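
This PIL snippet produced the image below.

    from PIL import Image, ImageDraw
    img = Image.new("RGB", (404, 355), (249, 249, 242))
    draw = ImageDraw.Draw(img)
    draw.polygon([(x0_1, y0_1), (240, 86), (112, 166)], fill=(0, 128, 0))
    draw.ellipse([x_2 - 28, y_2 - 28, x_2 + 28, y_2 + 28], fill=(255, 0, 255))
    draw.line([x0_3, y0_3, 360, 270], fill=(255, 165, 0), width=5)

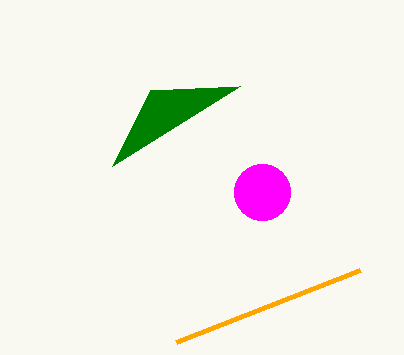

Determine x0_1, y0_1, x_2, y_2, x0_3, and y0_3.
x0_1 = 150; y0_1 = 90; x_2 = 262; y_2 = 192; x0_3 = 176; y0_3 = 342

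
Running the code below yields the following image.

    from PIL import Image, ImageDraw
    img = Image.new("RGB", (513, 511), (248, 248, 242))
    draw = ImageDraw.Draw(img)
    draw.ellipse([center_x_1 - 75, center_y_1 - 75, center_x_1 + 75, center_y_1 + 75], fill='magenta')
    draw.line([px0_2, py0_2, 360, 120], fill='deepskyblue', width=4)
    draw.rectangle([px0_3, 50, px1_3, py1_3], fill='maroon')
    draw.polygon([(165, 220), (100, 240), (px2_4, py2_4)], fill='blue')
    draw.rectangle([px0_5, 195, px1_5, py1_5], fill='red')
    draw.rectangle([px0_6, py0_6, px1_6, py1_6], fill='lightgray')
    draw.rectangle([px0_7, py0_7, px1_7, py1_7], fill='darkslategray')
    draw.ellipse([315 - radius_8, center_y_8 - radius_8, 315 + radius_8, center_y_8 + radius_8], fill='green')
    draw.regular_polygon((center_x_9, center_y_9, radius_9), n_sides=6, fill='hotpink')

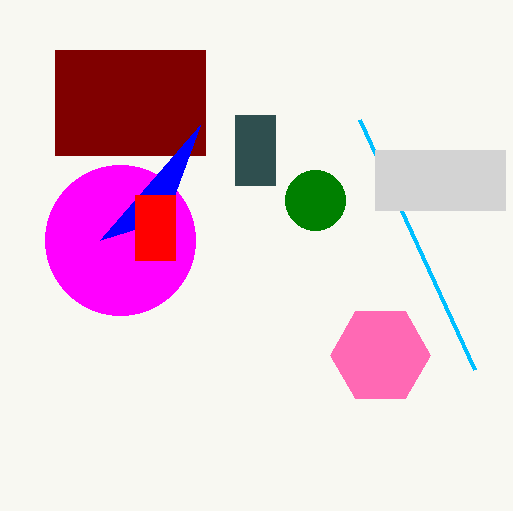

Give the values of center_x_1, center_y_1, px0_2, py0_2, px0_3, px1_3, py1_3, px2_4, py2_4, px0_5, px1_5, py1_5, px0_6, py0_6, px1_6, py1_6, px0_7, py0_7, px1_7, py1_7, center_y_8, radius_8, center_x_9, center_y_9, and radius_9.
center_x_1 = 120, center_y_1 = 240, px0_2 = 475, py0_2 = 370, px0_3 = 55, px1_3 = 205, py1_3 = 155, px2_4 = 200, py2_4 = 125, px0_5 = 135, px1_5 = 175, py1_5 = 260, px0_6 = 375, py0_6 = 150, px1_6 = 505, py1_6 = 210, px0_7 = 235, py0_7 = 115, px1_7 = 275, py1_7 = 185, center_y_8 = 200, radius_8 = 30, center_x_9 = 380, center_y_9 = 355, radius_9 = 50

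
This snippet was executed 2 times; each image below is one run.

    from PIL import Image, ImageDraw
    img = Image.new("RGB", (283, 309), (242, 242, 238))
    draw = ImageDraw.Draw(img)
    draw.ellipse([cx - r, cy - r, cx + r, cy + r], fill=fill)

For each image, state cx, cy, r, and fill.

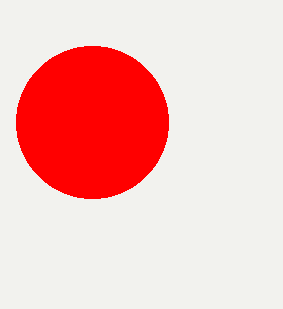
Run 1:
cx = 92, cy = 122, r = 76, fill = 'red'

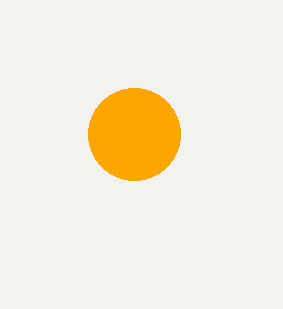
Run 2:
cx = 134, cy = 134, r = 46, fill = 'orange'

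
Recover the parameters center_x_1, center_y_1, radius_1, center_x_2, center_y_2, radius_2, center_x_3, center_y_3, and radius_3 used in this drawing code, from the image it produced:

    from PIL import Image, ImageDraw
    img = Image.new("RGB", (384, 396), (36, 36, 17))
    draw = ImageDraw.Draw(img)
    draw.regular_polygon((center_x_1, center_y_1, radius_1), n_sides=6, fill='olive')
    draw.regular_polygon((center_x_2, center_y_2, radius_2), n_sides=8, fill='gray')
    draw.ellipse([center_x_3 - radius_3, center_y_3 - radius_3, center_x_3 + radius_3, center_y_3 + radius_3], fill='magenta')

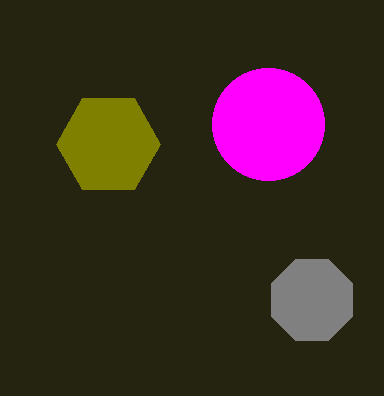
center_x_1 = 108; center_y_1 = 144; radius_1 = 52; center_x_2 = 312; center_y_2 = 300; radius_2 = 44; center_x_3 = 268; center_y_3 = 124; radius_3 = 56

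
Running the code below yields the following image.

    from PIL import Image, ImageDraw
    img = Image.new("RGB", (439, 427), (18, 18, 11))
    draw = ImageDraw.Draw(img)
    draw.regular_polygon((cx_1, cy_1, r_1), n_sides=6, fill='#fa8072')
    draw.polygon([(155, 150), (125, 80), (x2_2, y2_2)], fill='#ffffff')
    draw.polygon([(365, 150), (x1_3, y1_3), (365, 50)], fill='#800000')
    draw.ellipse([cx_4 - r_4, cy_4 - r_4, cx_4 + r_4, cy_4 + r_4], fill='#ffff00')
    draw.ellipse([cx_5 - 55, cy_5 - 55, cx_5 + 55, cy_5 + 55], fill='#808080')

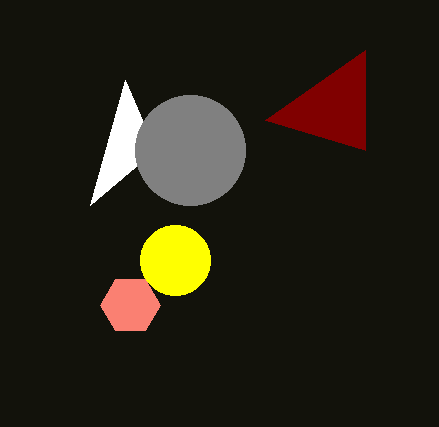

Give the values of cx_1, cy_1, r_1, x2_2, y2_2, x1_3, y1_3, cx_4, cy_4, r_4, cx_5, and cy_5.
cx_1 = 130, cy_1 = 305, r_1 = 30, x2_2 = 90, y2_2 = 205, x1_3 = 265, y1_3 = 120, cx_4 = 175, cy_4 = 260, r_4 = 35, cx_5 = 190, cy_5 = 150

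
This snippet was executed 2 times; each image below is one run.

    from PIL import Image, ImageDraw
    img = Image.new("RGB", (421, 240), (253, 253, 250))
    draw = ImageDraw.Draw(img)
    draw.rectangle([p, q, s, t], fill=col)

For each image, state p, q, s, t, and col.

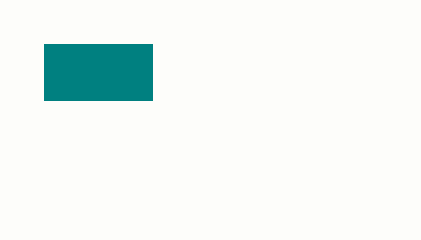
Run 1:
p = 44; q = 44; s = 152; t = 100; col = 'teal'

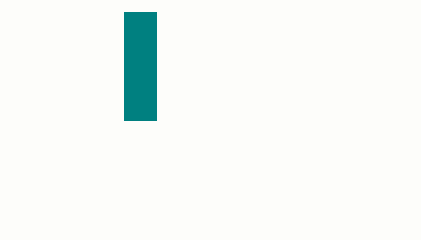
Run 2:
p = 124, q = 12, s = 156, t = 120, col = 'teal'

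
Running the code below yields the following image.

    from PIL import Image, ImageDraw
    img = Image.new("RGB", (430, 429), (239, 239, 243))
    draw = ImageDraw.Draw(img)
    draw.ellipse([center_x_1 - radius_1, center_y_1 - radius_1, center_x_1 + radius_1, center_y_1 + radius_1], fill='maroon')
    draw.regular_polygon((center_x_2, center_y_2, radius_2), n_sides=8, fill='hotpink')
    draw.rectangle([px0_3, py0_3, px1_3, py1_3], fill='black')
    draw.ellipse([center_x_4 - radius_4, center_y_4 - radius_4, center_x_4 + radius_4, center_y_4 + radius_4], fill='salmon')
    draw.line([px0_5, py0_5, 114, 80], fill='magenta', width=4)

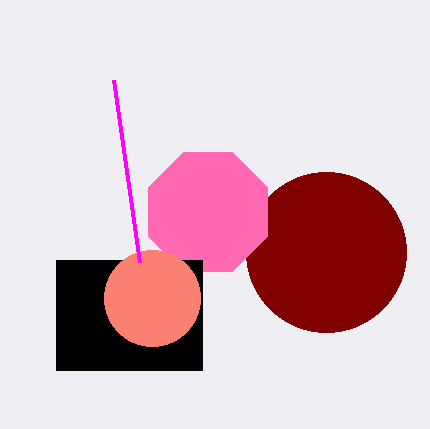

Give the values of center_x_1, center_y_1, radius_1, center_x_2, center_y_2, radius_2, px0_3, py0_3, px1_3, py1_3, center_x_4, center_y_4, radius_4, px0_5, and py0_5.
center_x_1 = 326; center_y_1 = 252; radius_1 = 80; center_x_2 = 208; center_y_2 = 212; radius_2 = 64; px0_3 = 56; py0_3 = 260; px1_3 = 202; py1_3 = 370; center_x_4 = 152; center_y_4 = 298; radius_4 = 48; px0_5 = 140; py0_5 = 262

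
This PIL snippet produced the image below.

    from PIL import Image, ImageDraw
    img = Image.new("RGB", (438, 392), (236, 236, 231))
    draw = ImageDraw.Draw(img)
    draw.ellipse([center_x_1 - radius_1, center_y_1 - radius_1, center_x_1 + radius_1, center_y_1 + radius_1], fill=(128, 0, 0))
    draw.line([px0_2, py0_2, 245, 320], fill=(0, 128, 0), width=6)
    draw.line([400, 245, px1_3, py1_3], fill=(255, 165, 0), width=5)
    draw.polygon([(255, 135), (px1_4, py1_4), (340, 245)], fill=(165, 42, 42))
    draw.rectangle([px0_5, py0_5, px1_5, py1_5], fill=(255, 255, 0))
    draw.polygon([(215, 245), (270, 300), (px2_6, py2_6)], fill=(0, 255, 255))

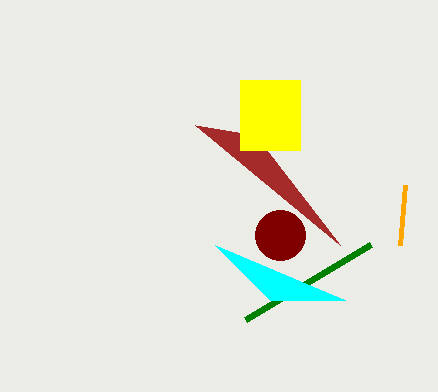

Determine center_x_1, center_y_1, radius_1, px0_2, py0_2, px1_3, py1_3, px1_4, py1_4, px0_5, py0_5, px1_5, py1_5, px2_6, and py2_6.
center_x_1 = 280; center_y_1 = 235; radius_1 = 25; px0_2 = 370; py0_2 = 245; px1_3 = 405; py1_3 = 185; px1_4 = 195; py1_4 = 125; px0_5 = 240; py0_5 = 80; px1_5 = 300; py1_5 = 150; px2_6 = 345; py2_6 = 300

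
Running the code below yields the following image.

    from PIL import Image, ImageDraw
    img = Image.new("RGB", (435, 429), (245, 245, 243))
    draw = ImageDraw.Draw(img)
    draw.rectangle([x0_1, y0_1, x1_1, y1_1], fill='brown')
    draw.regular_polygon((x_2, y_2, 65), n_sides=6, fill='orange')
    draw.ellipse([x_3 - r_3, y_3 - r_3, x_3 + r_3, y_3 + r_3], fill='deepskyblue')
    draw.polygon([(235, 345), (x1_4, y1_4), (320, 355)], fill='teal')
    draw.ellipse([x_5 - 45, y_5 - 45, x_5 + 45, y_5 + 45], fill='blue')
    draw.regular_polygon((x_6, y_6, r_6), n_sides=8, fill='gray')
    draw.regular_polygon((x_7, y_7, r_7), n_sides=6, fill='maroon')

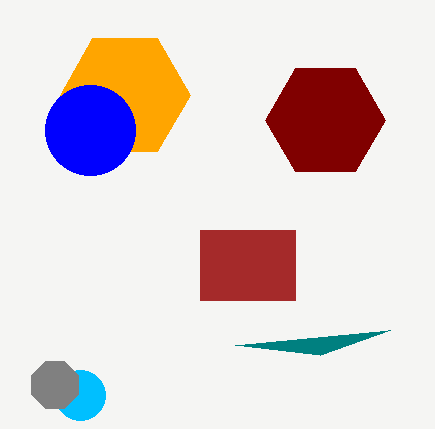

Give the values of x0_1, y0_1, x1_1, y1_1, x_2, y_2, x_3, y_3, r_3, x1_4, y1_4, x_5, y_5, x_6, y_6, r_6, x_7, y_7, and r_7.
x0_1 = 200, y0_1 = 230, x1_1 = 295, y1_1 = 300, x_2 = 125, y_2 = 95, x_3 = 80, y_3 = 395, r_3 = 25, x1_4 = 390, y1_4 = 330, x_5 = 90, y_5 = 130, x_6 = 55, y_6 = 385, r_6 = 25, x_7 = 325, y_7 = 120, r_7 = 60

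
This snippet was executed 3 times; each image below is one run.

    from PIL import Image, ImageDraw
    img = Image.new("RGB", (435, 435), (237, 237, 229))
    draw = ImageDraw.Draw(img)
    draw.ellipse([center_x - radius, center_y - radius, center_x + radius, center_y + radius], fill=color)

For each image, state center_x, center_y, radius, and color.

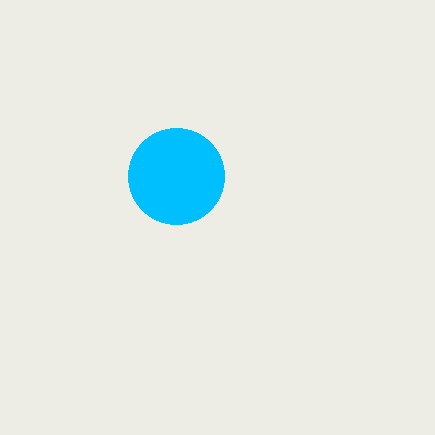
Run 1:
center_x = 176; center_y = 176; radius = 48; color = 'deepskyblue'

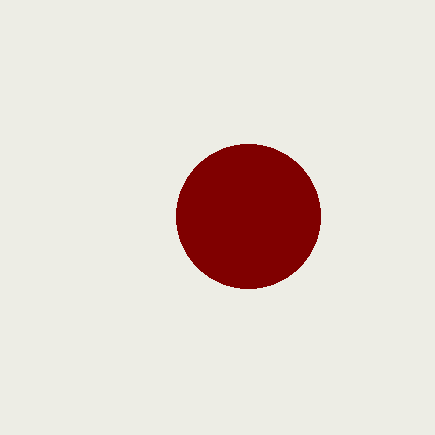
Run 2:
center_x = 248; center_y = 216; radius = 72; color = 'maroon'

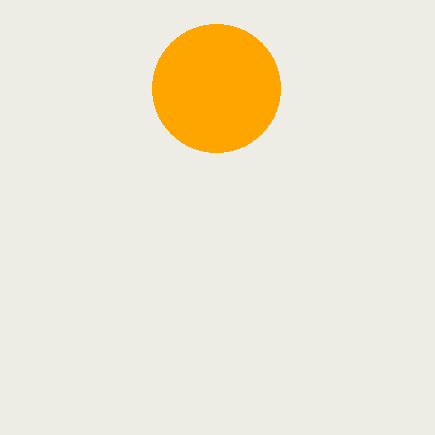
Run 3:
center_x = 216; center_y = 88; radius = 64; color = 'orange'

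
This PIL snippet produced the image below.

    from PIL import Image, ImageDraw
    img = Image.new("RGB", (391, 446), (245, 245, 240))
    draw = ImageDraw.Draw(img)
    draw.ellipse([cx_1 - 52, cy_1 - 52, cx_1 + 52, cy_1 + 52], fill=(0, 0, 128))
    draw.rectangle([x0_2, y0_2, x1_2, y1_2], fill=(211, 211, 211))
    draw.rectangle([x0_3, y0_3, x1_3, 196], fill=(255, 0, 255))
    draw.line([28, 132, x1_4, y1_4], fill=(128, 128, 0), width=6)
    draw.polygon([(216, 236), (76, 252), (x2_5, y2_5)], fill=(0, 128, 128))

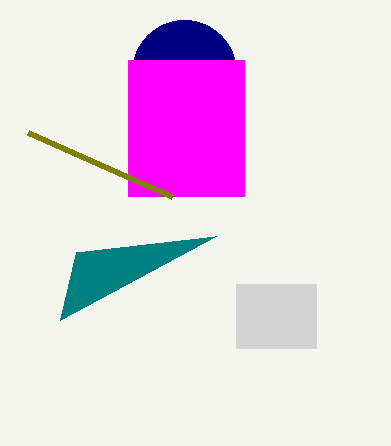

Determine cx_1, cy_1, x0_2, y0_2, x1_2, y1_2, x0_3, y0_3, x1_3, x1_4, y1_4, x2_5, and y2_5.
cx_1 = 184, cy_1 = 72, x0_2 = 236, y0_2 = 284, x1_2 = 316, y1_2 = 348, x0_3 = 128, y0_3 = 60, x1_3 = 244, x1_4 = 172, y1_4 = 196, x2_5 = 60, y2_5 = 320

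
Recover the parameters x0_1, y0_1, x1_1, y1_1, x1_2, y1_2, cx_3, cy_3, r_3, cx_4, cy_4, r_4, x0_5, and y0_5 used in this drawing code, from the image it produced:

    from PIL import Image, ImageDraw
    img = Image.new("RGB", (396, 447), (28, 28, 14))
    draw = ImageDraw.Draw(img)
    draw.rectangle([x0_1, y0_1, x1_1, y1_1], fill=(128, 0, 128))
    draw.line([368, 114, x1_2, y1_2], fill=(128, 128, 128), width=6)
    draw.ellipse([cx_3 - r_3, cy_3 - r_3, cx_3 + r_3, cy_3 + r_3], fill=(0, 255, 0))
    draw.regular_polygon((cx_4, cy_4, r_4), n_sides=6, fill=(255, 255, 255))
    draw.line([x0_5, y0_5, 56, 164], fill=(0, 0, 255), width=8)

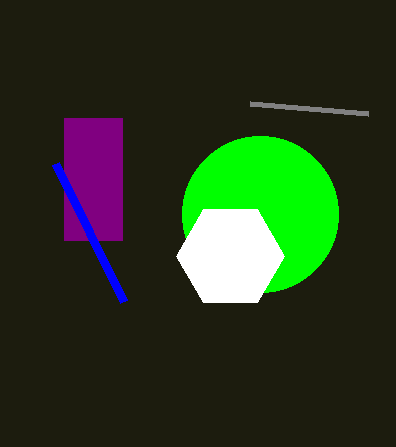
x0_1 = 64, y0_1 = 118, x1_1 = 122, y1_1 = 240, x1_2 = 250, y1_2 = 104, cx_3 = 260, cy_3 = 214, r_3 = 78, cx_4 = 230, cy_4 = 256, r_4 = 54, x0_5 = 124, y0_5 = 302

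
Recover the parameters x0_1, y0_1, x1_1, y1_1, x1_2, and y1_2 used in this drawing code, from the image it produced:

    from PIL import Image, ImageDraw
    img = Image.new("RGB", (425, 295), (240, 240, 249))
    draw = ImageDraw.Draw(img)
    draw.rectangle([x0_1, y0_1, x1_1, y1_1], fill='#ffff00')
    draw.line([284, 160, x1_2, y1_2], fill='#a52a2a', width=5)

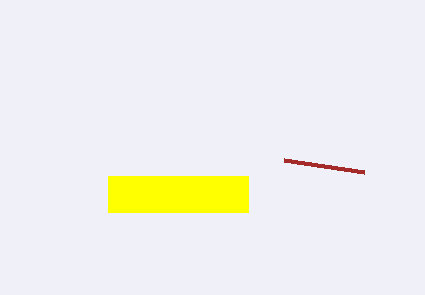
x0_1 = 108
y0_1 = 176
x1_1 = 248
y1_1 = 212
x1_2 = 364
y1_2 = 172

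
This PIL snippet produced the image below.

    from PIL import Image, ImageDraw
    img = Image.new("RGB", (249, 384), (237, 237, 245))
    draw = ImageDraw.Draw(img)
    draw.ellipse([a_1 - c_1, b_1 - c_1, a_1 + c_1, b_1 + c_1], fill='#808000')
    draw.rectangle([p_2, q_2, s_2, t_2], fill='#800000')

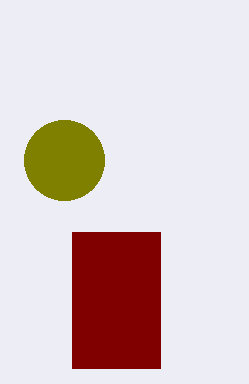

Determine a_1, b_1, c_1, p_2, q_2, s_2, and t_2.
a_1 = 64; b_1 = 160; c_1 = 40; p_2 = 72; q_2 = 232; s_2 = 160; t_2 = 368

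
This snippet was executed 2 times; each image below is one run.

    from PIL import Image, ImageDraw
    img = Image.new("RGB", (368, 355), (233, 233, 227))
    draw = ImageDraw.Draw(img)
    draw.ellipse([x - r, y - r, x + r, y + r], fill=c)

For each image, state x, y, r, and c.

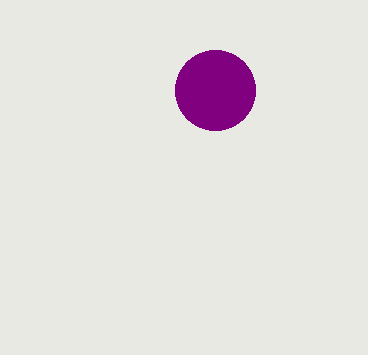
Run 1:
x = 215, y = 90, r = 40, c = 'purple'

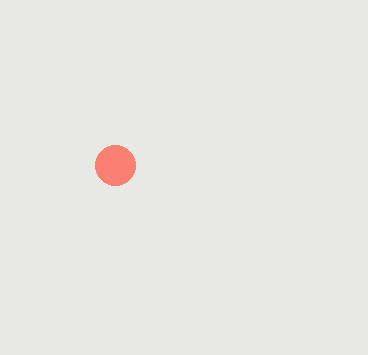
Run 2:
x = 115
y = 165
r = 20
c = 'salmon'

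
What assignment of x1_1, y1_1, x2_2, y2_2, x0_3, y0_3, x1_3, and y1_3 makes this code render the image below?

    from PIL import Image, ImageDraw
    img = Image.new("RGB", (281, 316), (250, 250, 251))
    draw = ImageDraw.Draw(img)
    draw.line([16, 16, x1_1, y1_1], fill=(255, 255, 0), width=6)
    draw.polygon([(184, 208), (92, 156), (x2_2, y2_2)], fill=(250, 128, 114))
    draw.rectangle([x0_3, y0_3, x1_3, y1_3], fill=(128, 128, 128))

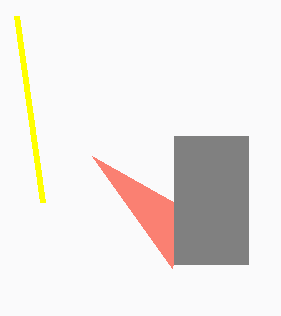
x1_1 = 42
y1_1 = 202
x2_2 = 172
y2_2 = 268
x0_3 = 174
y0_3 = 136
x1_3 = 248
y1_3 = 264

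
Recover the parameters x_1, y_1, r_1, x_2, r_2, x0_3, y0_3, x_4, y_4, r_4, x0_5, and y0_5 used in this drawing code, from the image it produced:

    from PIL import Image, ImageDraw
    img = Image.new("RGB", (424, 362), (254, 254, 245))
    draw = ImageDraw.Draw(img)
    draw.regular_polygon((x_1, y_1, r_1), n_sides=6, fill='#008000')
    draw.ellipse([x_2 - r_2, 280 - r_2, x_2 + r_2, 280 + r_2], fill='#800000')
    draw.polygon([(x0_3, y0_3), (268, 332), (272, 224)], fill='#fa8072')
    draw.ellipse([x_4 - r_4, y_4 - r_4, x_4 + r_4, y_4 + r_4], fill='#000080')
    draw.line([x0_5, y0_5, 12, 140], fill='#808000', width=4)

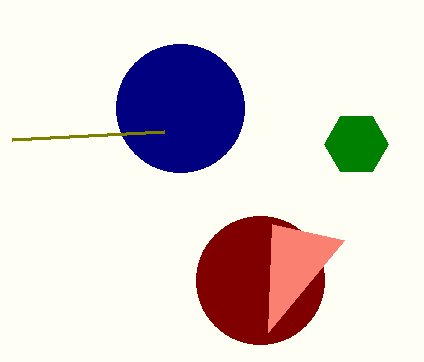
x_1 = 356, y_1 = 144, r_1 = 32, x_2 = 260, r_2 = 64, x0_3 = 344, y0_3 = 240, x_4 = 180, y_4 = 108, r_4 = 64, x0_5 = 164, y0_5 = 132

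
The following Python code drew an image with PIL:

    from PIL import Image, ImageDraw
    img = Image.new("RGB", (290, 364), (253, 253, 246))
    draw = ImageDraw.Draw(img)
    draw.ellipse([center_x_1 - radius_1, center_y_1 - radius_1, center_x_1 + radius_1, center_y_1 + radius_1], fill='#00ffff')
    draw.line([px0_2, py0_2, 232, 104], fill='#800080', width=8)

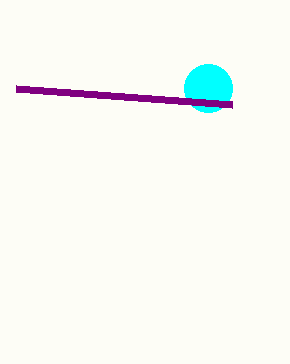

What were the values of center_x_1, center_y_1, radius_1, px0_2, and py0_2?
center_x_1 = 208; center_y_1 = 88; radius_1 = 24; px0_2 = 16; py0_2 = 88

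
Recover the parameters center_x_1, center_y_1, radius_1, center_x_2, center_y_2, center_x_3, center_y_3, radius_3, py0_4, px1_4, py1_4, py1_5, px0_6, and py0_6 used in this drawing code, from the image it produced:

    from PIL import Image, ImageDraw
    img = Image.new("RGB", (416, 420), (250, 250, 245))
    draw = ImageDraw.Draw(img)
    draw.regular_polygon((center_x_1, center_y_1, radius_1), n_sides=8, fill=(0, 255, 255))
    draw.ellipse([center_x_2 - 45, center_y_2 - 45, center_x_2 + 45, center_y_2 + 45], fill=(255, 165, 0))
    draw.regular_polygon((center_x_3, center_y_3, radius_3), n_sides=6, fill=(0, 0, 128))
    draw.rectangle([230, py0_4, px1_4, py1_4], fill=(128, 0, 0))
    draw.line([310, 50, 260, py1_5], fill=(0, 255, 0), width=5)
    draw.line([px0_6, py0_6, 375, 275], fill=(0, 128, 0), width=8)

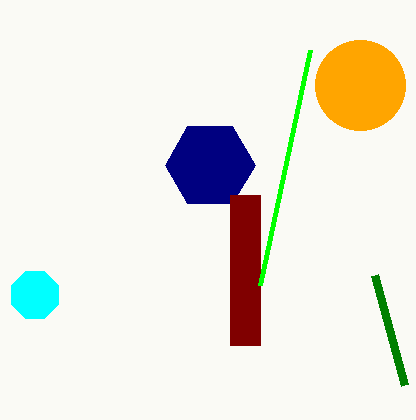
center_x_1 = 35
center_y_1 = 295
radius_1 = 25
center_x_2 = 360
center_y_2 = 85
center_x_3 = 210
center_y_3 = 165
radius_3 = 45
py0_4 = 195
px1_4 = 260
py1_4 = 345
py1_5 = 285
px0_6 = 405
py0_6 = 385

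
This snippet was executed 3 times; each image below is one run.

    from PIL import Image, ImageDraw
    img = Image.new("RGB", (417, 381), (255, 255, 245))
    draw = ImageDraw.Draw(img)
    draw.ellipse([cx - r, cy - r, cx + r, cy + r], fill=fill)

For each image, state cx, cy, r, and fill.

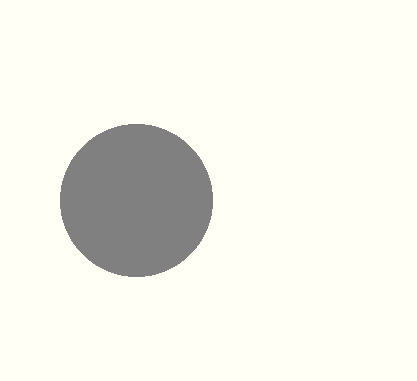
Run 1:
cx = 136
cy = 200
r = 76
fill = 'gray'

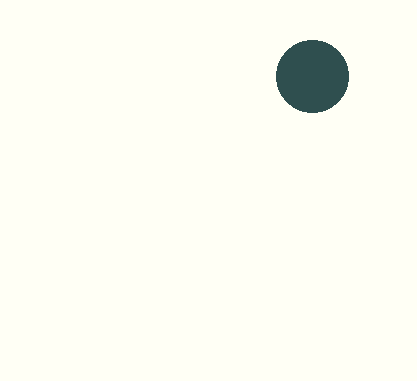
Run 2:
cx = 312
cy = 76
r = 36
fill = 'darkslategray'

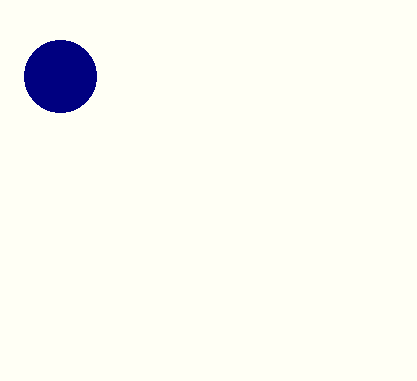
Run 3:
cx = 60
cy = 76
r = 36
fill = 'navy'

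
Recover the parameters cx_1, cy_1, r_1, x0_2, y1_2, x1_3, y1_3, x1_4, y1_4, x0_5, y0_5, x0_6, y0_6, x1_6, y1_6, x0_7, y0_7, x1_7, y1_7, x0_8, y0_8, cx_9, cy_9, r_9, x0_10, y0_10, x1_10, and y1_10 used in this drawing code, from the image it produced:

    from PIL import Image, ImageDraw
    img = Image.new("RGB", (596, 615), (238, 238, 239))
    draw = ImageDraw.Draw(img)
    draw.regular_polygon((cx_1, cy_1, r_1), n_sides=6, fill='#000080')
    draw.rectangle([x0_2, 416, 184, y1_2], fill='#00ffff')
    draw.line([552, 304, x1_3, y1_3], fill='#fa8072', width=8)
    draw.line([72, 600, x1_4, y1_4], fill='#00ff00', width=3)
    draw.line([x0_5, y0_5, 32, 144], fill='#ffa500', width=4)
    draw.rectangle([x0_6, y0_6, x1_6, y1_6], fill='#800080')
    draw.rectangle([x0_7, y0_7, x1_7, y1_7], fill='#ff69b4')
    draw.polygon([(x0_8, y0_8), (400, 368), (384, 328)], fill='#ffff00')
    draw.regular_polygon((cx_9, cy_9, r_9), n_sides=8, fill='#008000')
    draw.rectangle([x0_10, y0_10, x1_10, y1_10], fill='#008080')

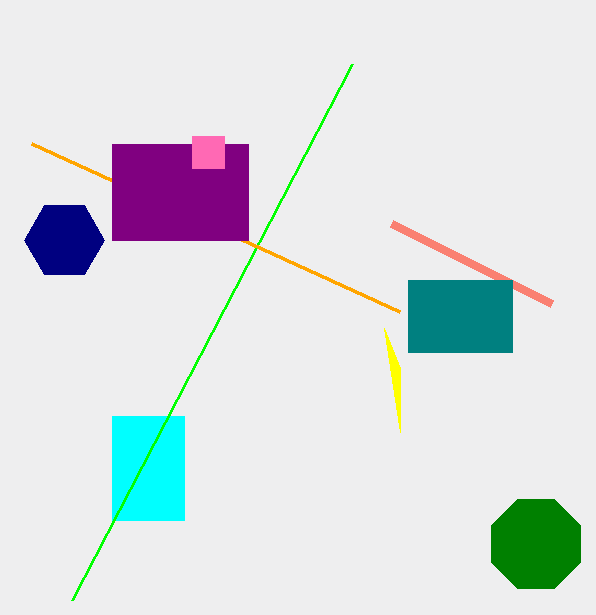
cx_1 = 64, cy_1 = 240, r_1 = 40, x0_2 = 112, y1_2 = 520, x1_3 = 392, y1_3 = 224, x1_4 = 352, y1_4 = 64, x0_5 = 400, y0_5 = 312, x0_6 = 112, y0_6 = 144, x1_6 = 248, y1_6 = 240, x0_7 = 192, y0_7 = 136, x1_7 = 224, y1_7 = 168, x0_8 = 400, y0_8 = 432, cx_9 = 536, cy_9 = 544, r_9 = 48, x0_10 = 408, y0_10 = 280, x1_10 = 512, y1_10 = 352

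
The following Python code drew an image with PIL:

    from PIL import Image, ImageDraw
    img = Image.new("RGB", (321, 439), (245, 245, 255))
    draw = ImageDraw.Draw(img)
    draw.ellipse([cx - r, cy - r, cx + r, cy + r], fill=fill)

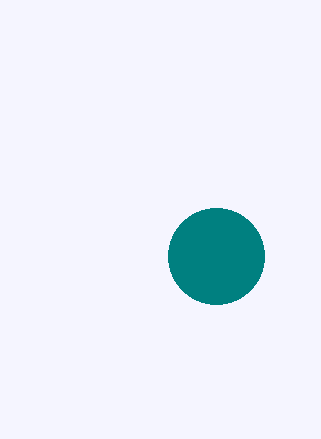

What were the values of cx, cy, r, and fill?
cx = 216, cy = 256, r = 48, fill = 'teal'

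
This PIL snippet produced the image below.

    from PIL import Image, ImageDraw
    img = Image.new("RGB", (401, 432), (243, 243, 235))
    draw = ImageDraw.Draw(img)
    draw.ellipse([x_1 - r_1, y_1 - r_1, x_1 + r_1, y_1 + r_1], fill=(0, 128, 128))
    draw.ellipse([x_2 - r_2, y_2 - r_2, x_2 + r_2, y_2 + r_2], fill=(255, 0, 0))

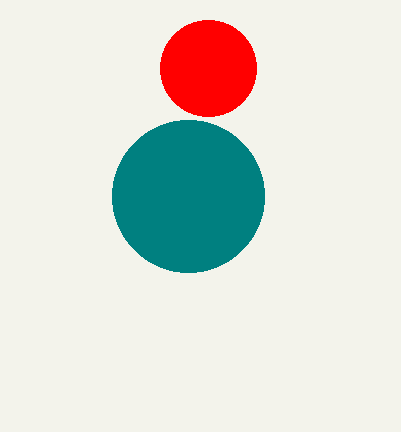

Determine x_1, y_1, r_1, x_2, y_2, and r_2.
x_1 = 188, y_1 = 196, r_1 = 76, x_2 = 208, y_2 = 68, r_2 = 48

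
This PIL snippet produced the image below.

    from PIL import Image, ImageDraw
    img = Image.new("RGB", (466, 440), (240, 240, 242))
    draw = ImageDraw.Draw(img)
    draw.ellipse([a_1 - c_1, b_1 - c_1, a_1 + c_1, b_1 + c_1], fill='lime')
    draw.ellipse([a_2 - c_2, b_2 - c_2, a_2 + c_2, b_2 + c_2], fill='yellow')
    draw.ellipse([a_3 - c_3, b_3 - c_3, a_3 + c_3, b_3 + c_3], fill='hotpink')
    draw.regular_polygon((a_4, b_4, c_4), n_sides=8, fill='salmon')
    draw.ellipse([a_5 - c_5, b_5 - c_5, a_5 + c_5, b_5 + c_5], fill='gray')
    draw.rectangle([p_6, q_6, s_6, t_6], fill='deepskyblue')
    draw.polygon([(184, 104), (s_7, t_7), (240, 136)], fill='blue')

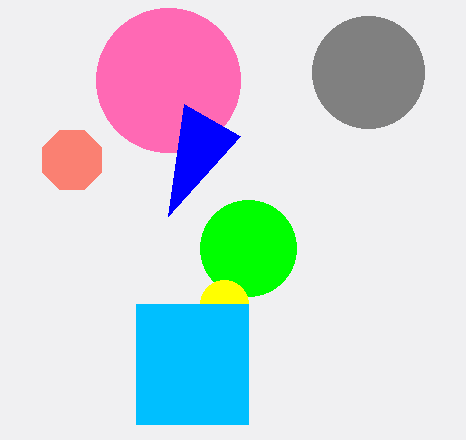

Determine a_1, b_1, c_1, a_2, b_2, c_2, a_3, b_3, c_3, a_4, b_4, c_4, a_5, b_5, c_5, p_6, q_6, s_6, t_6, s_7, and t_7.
a_1 = 248, b_1 = 248, c_1 = 48, a_2 = 224, b_2 = 304, c_2 = 24, a_3 = 168, b_3 = 80, c_3 = 72, a_4 = 72, b_4 = 160, c_4 = 32, a_5 = 368, b_5 = 72, c_5 = 56, p_6 = 136, q_6 = 304, s_6 = 248, t_6 = 424, s_7 = 168, t_7 = 216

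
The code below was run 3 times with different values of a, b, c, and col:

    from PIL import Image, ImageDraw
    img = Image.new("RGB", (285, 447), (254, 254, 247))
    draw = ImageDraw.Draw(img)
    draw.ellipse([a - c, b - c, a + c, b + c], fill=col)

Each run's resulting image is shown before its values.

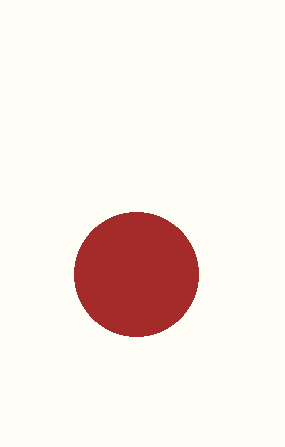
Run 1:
a = 136; b = 274; c = 62; col = 'brown'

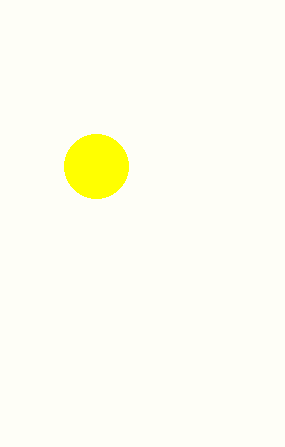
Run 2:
a = 96; b = 166; c = 32; col = 'yellow'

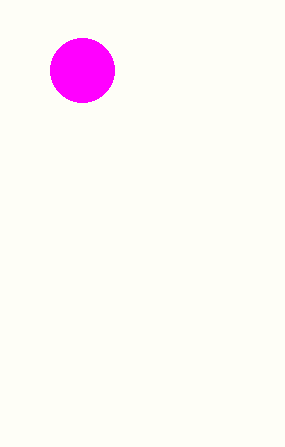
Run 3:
a = 82; b = 70; c = 32; col = 'magenta'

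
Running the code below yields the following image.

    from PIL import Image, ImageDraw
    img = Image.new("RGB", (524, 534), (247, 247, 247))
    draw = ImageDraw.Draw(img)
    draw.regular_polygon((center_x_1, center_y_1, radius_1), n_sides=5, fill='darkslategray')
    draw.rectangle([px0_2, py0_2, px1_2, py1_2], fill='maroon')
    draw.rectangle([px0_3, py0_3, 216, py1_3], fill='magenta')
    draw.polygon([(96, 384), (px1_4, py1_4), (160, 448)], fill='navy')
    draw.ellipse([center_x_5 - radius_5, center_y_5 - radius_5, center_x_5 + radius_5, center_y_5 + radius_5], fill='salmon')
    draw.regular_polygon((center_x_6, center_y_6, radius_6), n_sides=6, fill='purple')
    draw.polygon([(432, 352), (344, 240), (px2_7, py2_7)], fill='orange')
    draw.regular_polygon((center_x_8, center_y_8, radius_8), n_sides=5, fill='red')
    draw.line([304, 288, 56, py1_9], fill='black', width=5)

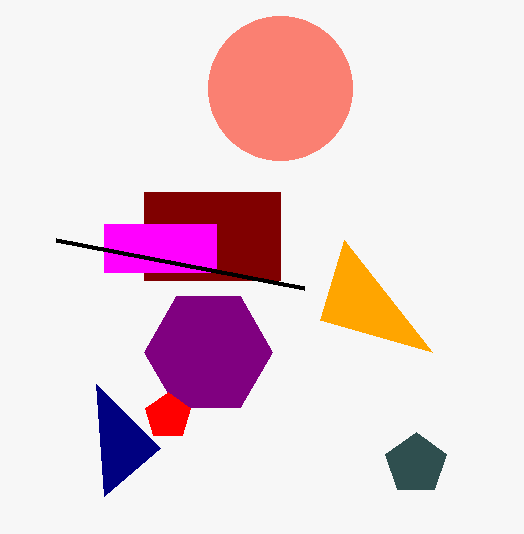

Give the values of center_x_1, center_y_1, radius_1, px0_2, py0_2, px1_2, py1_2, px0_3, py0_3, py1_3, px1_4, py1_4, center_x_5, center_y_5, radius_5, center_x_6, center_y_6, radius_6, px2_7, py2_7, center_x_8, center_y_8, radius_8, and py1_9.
center_x_1 = 416, center_y_1 = 464, radius_1 = 32, px0_2 = 144, py0_2 = 192, px1_2 = 280, py1_2 = 280, px0_3 = 104, py0_3 = 224, py1_3 = 272, px1_4 = 104, py1_4 = 496, center_x_5 = 280, center_y_5 = 88, radius_5 = 72, center_x_6 = 208, center_y_6 = 352, radius_6 = 64, px2_7 = 320, py2_7 = 320, center_x_8 = 168, center_y_8 = 416, radius_8 = 24, py1_9 = 240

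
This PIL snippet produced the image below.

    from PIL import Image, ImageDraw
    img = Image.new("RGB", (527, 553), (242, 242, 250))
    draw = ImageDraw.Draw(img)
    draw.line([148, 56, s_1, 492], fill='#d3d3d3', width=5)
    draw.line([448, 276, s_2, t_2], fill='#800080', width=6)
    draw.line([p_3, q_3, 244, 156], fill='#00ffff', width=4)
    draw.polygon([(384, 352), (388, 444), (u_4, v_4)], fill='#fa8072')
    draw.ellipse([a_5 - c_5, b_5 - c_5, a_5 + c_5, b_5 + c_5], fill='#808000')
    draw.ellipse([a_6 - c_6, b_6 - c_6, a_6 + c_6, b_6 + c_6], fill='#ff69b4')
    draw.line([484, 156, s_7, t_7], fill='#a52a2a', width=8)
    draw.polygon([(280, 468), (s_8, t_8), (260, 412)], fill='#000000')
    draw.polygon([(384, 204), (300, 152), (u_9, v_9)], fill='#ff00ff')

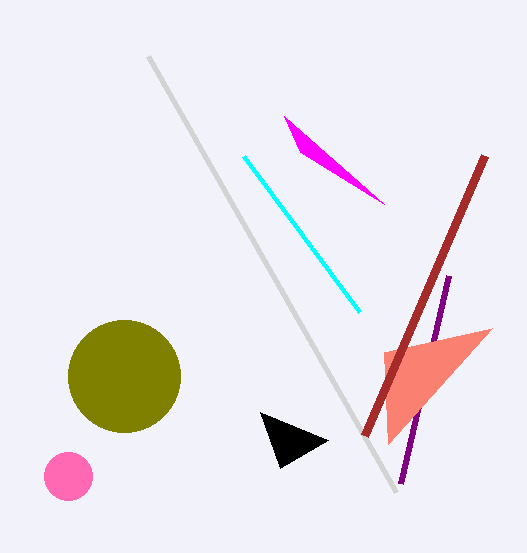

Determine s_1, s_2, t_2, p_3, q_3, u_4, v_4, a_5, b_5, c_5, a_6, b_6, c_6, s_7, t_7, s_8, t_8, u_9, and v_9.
s_1 = 396
s_2 = 400
t_2 = 484
p_3 = 360
q_3 = 312
u_4 = 492
v_4 = 328
a_5 = 124
b_5 = 376
c_5 = 56
a_6 = 68
b_6 = 476
c_6 = 24
s_7 = 364
t_7 = 436
s_8 = 328
t_8 = 440
u_9 = 284
v_9 = 116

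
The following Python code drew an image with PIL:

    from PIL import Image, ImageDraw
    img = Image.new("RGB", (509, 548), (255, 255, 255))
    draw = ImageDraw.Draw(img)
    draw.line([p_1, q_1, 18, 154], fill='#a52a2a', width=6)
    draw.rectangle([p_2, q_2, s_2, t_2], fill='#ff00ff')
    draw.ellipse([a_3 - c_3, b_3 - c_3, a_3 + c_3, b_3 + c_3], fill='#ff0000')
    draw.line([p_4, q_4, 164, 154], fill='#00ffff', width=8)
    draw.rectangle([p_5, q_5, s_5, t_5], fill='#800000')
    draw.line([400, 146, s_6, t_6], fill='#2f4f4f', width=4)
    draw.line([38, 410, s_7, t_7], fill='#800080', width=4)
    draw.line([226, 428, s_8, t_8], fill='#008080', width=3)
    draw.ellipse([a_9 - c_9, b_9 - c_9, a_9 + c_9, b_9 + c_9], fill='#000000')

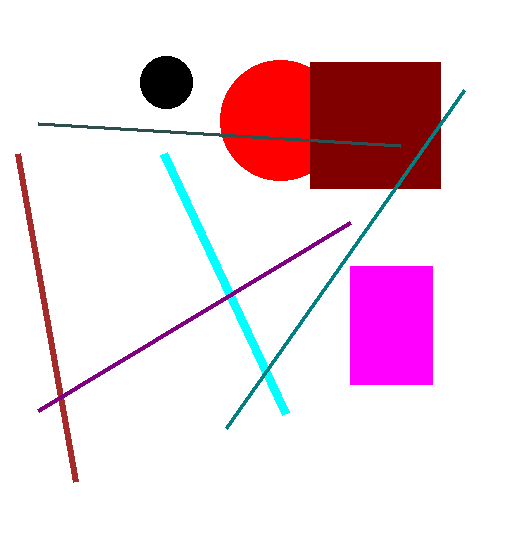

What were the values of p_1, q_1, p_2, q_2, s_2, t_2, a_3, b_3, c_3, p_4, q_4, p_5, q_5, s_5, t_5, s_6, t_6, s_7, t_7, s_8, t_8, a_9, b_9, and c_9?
p_1 = 76
q_1 = 482
p_2 = 350
q_2 = 266
s_2 = 432
t_2 = 384
a_3 = 280
b_3 = 120
c_3 = 60
p_4 = 286
q_4 = 414
p_5 = 310
q_5 = 62
s_5 = 440
t_5 = 188
s_6 = 38
t_6 = 124
s_7 = 350
t_7 = 222
s_8 = 464
t_8 = 90
a_9 = 166
b_9 = 82
c_9 = 26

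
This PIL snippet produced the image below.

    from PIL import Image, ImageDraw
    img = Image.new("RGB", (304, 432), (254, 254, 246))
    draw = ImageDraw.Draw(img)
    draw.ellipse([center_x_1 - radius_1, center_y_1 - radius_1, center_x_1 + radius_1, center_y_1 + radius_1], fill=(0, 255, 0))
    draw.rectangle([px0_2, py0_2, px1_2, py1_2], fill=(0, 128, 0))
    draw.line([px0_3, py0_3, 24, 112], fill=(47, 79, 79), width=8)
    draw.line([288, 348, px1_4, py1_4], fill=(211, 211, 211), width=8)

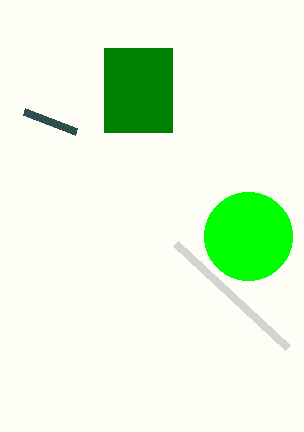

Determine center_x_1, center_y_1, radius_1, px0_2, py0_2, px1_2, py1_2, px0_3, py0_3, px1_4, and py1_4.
center_x_1 = 248; center_y_1 = 236; radius_1 = 44; px0_2 = 104; py0_2 = 48; px1_2 = 172; py1_2 = 132; px0_3 = 76; py0_3 = 132; px1_4 = 176; py1_4 = 244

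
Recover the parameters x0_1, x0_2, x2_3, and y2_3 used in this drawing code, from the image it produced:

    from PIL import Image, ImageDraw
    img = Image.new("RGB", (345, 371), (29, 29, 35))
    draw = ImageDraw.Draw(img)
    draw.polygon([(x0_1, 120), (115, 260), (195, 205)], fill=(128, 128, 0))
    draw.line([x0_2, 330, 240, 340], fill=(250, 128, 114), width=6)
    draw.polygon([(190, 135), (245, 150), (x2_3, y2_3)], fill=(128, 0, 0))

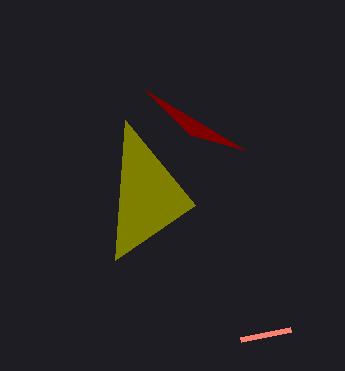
x0_1 = 125; x0_2 = 290; x2_3 = 145; y2_3 = 90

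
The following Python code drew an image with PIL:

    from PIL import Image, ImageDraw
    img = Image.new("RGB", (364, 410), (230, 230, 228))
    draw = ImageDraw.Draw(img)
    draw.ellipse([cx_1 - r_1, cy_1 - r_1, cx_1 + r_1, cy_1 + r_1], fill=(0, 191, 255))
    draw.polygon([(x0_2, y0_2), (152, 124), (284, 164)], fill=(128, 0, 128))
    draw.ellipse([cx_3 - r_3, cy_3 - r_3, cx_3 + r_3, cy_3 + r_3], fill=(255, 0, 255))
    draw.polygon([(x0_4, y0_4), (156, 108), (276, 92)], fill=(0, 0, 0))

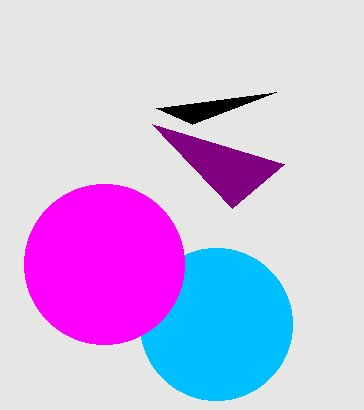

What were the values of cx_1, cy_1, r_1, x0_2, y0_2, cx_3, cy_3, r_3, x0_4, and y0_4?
cx_1 = 216, cy_1 = 324, r_1 = 76, x0_2 = 232, y0_2 = 208, cx_3 = 104, cy_3 = 264, r_3 = 80, x0_4 = 192, y0_4 = 124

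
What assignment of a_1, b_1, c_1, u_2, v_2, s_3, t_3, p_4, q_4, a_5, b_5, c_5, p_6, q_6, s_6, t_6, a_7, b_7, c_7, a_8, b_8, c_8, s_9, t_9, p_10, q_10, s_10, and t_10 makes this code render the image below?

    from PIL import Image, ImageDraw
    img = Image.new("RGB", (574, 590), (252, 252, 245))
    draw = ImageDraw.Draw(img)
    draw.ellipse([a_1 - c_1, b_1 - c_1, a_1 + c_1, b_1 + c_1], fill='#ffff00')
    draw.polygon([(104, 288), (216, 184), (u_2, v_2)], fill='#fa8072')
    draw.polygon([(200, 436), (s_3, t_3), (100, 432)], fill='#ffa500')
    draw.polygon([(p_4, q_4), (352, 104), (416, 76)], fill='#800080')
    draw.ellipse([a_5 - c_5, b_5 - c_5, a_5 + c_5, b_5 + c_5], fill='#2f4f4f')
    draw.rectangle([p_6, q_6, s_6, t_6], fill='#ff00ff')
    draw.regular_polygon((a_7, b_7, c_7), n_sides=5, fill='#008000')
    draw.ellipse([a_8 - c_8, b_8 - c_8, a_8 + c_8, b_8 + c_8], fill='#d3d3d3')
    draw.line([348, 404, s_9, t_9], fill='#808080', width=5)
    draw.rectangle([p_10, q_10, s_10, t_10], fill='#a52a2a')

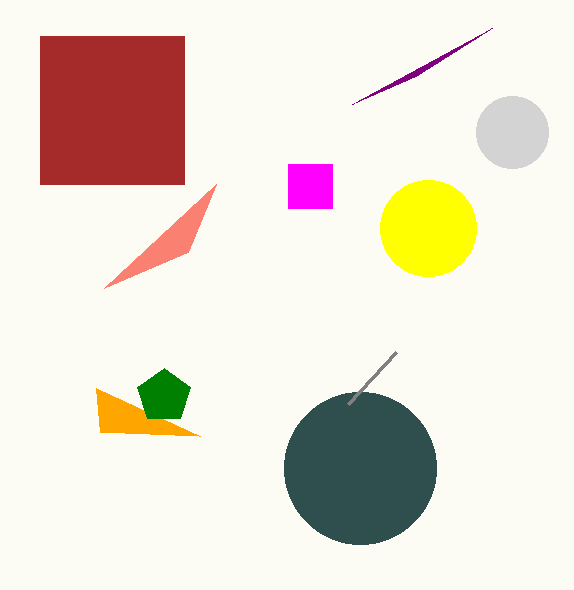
a_1 = 428
b_1 = 228
c_1 = 48
u_2 = 188
v_2 = 252
s_3 = 96
t_3 = 388
p_4 = 492
q_4 = 28
a_5 = 360
b_5 = 468
c_5 = 76
p_6 = 288
q_6 = 164
s_6 = 332
t_6 = 208
a_7 = 164
b_7 = 396
c_7 = 28
a_8 = 512
b_8 = 132
c_8 = 36
s_9 = 396
t_9 = 352
p_10 = 40
q_10 = 36
s_10 = 184
t_10 = 184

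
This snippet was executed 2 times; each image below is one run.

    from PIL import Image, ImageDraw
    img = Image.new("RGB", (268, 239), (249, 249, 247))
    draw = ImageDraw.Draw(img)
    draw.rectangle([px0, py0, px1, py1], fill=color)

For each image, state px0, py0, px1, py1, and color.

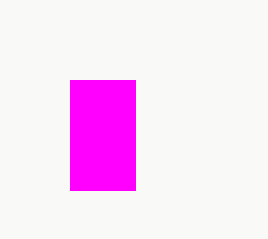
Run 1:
px0 = 70; py0 = 80; px1 = 135; py1 = 190; color = 'magenta'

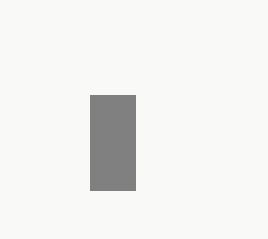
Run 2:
px0 = 90; py0 = 95; px1 = 135; py1 = 190; color = 'gray'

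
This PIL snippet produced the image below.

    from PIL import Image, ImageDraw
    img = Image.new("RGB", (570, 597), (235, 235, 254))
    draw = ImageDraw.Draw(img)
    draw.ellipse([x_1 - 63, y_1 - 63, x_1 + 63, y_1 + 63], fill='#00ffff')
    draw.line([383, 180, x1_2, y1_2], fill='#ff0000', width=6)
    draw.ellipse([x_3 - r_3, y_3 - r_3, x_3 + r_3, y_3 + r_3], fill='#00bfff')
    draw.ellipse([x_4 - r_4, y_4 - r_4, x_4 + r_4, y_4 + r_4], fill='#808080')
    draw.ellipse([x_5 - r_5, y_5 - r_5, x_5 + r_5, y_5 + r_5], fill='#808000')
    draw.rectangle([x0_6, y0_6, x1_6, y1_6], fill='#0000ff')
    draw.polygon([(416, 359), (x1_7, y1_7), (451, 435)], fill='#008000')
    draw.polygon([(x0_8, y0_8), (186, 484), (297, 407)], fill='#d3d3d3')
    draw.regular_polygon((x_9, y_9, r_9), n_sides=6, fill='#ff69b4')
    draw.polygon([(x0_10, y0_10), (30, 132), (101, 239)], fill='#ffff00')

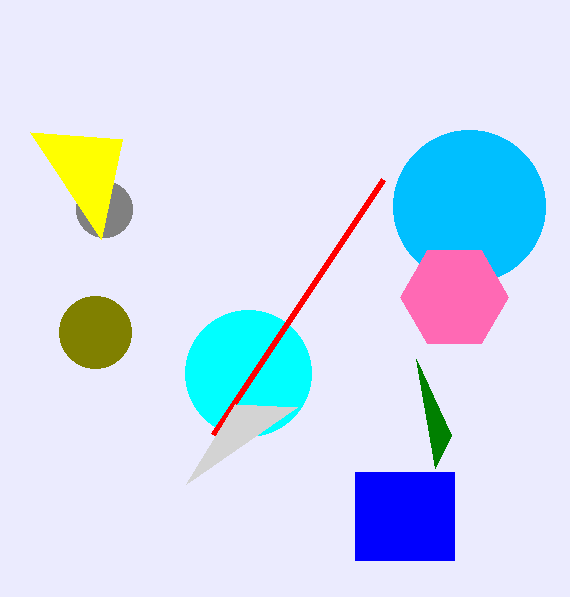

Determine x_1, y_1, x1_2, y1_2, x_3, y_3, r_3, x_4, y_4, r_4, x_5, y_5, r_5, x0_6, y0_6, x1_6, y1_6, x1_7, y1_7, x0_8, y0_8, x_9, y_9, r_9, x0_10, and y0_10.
x_1 = 248
y_1 = 373
x1_2 = 213
y1_2 = 435
x_3 = 469
y_3 = 206
r_3 = 76
x_4 = 104
y_4 = 209
r_4 = 28
x_5 = 95
y_5 = 332
r_5 = 36
x0_6 = 355
y0_6 = 472
x1_6 = 454
y1_6 = 560
x1_7 = 435
y1_7 = 468
x0_8 = 235
y0_8 = 404
x_9 = 454
y_9 = 297
r_9 = 54
x0_10 = 122
y0_10 = 139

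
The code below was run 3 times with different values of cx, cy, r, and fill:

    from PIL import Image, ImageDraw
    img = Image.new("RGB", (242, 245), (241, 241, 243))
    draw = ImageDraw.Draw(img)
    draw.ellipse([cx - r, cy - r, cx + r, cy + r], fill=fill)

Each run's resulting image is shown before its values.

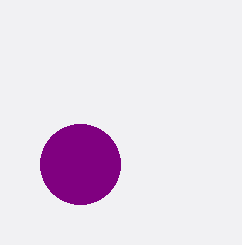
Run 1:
cx = 80, cy = 164, r = 40, fill = 'purple'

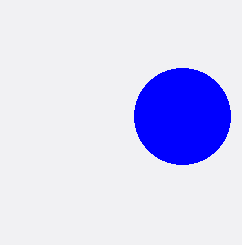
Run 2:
cx = 182; cy = 116; r = 48; fill = 'blue'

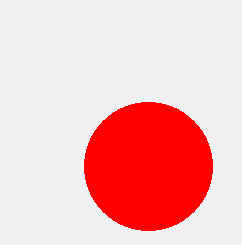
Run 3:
cx = 148, cy = 166, r = 64, fill = 'red'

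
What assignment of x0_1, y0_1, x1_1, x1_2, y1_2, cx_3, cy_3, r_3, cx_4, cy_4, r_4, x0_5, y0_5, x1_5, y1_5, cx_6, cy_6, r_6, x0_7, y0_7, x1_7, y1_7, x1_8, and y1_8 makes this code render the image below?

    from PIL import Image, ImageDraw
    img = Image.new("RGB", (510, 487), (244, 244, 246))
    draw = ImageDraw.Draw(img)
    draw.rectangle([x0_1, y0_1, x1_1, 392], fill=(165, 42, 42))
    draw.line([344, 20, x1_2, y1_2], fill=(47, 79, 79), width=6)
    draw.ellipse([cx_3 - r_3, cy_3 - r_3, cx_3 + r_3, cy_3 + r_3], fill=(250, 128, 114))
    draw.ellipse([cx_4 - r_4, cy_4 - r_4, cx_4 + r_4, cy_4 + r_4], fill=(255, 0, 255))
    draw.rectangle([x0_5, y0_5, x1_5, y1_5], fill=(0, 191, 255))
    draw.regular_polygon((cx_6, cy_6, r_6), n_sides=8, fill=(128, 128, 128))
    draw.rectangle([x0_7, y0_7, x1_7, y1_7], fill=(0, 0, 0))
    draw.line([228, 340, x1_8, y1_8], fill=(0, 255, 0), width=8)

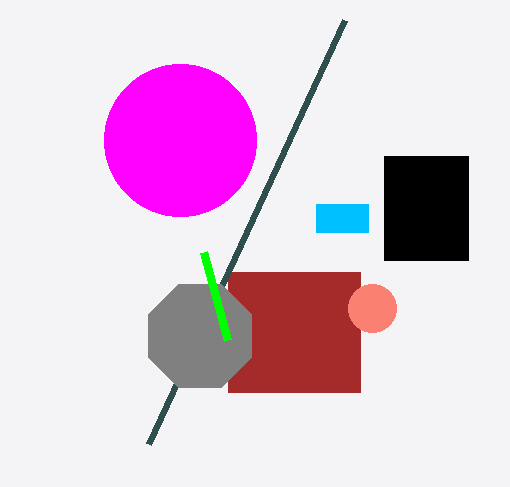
x0_1 = 228; y0_1 = 272; x1_1 = 360; x1_2 = 148; y1_2 = 444; cx_3 = 372; cy_3 = 308; r_3 = 24; cx_4 = 180; cy_4 = 140; r_4 = 76; x0_5 = 316; y0_5 = 204; x1_5 = 368; y1_5 = 232; cx_6 = 200; cy_6 = 336; r_6 = 56; x0_7 = 384; y0_7 = 156; x1_7 = 468; y1_7 = 260; x1_8 = 204; y1_8 = 252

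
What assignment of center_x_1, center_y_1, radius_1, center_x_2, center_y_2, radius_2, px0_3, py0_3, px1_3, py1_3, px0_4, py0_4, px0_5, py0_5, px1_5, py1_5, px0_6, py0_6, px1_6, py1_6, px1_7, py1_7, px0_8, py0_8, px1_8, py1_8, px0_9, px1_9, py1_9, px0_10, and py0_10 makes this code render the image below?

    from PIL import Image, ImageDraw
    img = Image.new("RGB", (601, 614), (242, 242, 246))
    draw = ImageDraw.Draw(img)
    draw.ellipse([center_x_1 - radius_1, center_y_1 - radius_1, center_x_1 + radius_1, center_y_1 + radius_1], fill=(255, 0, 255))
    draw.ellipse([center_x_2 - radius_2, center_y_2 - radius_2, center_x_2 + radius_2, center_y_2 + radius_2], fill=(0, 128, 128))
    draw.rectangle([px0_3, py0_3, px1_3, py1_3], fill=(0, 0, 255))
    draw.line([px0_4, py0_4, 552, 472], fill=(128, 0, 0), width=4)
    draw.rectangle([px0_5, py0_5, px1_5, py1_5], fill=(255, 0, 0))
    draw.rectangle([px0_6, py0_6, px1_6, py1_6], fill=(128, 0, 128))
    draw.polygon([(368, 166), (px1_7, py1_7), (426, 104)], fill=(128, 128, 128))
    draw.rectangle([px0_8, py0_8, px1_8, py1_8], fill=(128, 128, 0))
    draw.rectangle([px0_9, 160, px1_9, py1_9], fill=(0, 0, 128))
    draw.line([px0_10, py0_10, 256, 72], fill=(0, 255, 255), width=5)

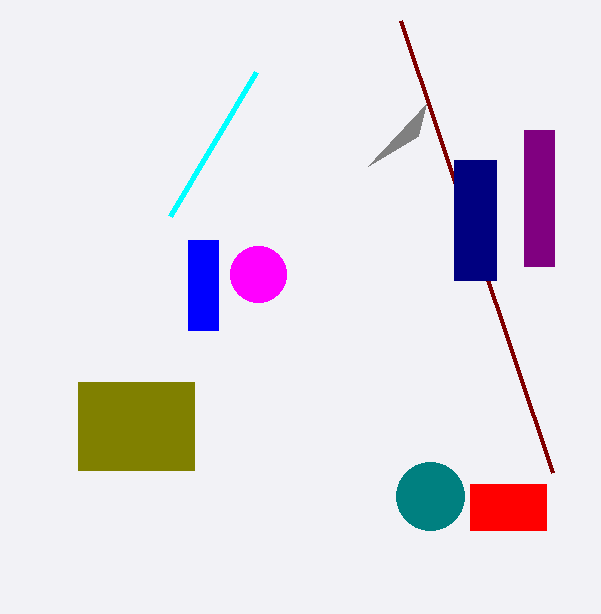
center_x_1 = 258
center_y_1 = 274
radius_1 = 28
center_x_2 = 430
center_y_2 = 496
radius_2 = 34
px0_3 = 188
py0_3 = 240
px1_3 = 218
py1_3 = 330
px0_4 = 400
py0_4 = 20
px0_5 = 470
py0_5 = 484
px1_5 = 546
py1_5 = 530
px0_6 = 524
py0_6 = 130
px1_6 = 554
py1_6 = 266
px1_7 = 418
py1_7 = 136
px0_8 = 78
py0_8 = 382
px1_8 = 194
py1_8 = 470
px0_9 = 454
px1_9 = 496
py1_9 = 280
px0_10 = 170
py0_10 = 216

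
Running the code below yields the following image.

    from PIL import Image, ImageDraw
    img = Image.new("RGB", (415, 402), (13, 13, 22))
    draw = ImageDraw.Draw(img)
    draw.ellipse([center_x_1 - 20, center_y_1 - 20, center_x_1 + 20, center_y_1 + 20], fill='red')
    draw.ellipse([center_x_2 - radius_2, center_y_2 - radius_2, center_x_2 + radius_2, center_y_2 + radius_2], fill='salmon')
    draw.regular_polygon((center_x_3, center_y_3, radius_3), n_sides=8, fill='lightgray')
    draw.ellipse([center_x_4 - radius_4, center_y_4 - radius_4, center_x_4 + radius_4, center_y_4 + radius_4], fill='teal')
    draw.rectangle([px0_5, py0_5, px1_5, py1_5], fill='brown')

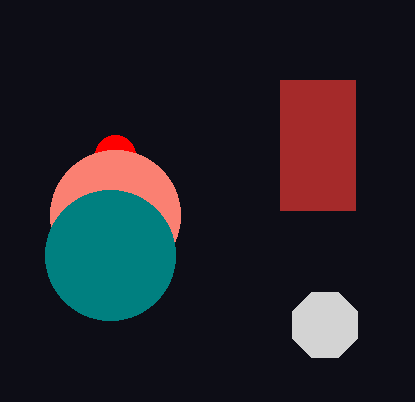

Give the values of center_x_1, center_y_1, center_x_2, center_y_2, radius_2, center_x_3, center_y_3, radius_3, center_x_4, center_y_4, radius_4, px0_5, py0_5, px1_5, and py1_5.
center_x_1 = 115; center_y_1 = 155; center_x_2 = 115; center_y_2 = 215; radius_2 = 65; center_x_3 = 325; center_y_3 = 325; radius_3 = 35; center_x_4 = 110; center_y_4 = 255; radius_4 = 65; px0_5 = 280; py0_5 = 80; px1_5 = 355; py1_5 = 210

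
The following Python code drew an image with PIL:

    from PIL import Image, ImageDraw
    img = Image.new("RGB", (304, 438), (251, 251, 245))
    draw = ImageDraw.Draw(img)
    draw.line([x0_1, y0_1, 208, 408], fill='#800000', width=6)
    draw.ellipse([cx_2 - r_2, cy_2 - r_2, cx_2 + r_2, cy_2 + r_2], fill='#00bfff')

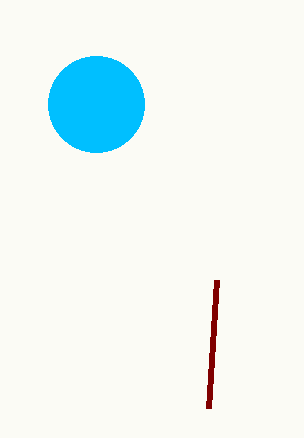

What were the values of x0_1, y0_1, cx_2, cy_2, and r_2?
x0_1 = 216
y0_1 = 280
cx_2 = 96
cy_2 = 104
r_2 = 48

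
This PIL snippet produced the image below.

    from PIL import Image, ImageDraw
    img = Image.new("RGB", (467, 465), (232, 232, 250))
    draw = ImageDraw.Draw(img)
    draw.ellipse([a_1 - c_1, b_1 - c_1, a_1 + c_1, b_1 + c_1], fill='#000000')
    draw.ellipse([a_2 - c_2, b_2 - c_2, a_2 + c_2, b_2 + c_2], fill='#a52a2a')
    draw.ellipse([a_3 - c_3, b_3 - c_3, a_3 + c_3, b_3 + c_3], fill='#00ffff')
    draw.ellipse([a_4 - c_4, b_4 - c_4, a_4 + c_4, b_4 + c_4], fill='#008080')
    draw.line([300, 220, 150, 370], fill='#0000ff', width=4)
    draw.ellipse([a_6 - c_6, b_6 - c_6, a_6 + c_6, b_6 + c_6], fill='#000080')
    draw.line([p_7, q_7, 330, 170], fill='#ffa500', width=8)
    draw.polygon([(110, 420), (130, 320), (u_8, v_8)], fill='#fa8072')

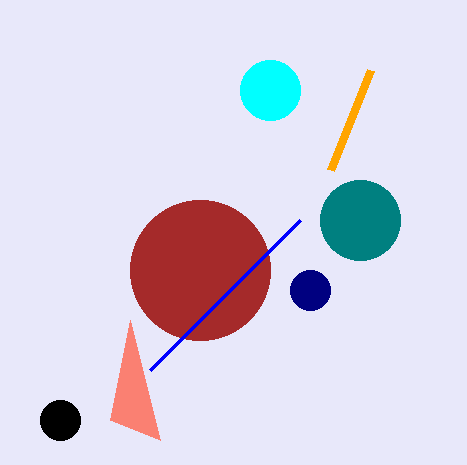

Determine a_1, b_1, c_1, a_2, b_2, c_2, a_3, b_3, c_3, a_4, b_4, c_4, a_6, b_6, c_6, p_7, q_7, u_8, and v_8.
a_1 = 60; b_1 = 420; c_1 = 20; a_2 = 200; b_2 = 270; c_2 = 70; a_3 = 270; b_3 = 90; c_3 = 30; a_4 = 360; b_4 = 220; c_4 = 40; a_6 = 310; b_6 = 290; c_6 = 20; p_7 = 370; q_7 = 70; u_8 = 160; v_8 = 440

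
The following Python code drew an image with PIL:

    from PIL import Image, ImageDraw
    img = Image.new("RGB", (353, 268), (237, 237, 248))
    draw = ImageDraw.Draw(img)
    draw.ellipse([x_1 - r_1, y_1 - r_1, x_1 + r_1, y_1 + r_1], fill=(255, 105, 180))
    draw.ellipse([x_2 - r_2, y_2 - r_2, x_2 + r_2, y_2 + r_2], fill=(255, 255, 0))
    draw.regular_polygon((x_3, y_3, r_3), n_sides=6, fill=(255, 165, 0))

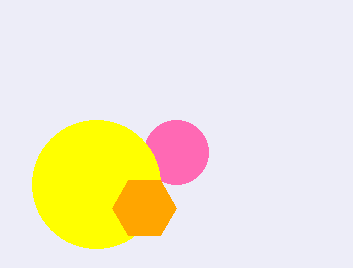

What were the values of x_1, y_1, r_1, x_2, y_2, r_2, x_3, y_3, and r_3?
x_1 = 176
y_1 = 152
r_1 = 32
x_2 = 96
y_2 = 184
r_2 = 64
x_3 = 144
y_3 = 208
r_3 = 32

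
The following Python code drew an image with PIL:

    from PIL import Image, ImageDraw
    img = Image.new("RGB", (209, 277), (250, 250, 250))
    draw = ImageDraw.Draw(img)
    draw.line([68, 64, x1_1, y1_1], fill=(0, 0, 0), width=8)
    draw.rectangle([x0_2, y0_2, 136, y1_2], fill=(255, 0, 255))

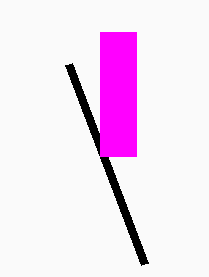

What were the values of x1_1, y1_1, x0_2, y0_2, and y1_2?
x1_1 = 144
y1_1 = 264
x0_2 = 100
y0_2 = 32
y1_2 = 156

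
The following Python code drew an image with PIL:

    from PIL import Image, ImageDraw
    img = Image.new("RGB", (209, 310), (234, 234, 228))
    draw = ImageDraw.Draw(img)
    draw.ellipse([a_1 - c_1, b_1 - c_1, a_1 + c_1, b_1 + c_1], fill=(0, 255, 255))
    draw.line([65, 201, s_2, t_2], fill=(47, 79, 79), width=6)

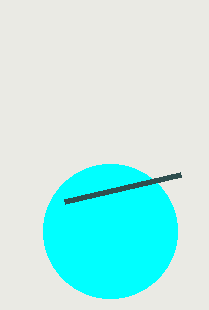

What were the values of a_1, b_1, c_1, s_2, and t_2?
a_1 = 110
b_1 = 231
c_1 = 67
s_2 = 181
t_2 = 174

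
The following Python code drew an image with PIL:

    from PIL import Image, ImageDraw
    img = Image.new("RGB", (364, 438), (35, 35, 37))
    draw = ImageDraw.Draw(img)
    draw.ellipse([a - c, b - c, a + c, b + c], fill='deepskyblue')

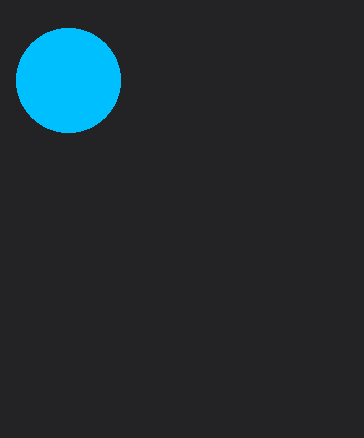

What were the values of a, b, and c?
a = 68, b = 80, c = 52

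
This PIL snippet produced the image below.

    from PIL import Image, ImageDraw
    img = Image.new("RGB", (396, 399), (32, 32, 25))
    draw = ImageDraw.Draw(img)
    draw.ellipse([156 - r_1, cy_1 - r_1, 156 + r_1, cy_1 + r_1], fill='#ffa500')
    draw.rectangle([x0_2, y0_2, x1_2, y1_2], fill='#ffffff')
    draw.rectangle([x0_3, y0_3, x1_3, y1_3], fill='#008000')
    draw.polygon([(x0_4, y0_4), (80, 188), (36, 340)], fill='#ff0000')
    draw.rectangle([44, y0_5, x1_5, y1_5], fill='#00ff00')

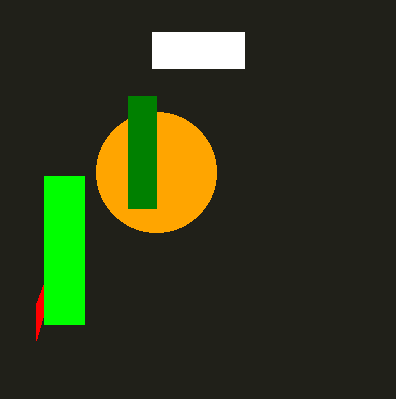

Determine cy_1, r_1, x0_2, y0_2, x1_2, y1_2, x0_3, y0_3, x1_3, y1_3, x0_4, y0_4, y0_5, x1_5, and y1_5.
cy_1 = 172
r_1 = 60
x0_2 = 152
y0_2 = 32
x1_2 = 244
y1_2 = 68
x0_3 = 128
y0_3 = 96
x1_3 = 156
y1_3 = 208
x0_4 = 36
y0_4 = 304
y0_5 = 176
x1_5 = 84
y1_5 = 324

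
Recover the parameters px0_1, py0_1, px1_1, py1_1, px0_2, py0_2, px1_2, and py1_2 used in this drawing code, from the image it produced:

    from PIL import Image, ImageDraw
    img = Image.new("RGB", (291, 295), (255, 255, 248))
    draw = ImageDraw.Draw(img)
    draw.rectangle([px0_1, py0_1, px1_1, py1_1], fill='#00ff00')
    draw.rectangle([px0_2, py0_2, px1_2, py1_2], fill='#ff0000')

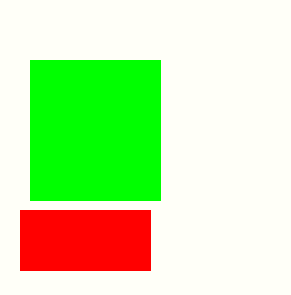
px0_1 = 30; py0_1 = 60; px1_1 = 160; py1_1 = 200; px0_2 = 20; py0_2 = 210; px1_2 = 150; py1_2 = 270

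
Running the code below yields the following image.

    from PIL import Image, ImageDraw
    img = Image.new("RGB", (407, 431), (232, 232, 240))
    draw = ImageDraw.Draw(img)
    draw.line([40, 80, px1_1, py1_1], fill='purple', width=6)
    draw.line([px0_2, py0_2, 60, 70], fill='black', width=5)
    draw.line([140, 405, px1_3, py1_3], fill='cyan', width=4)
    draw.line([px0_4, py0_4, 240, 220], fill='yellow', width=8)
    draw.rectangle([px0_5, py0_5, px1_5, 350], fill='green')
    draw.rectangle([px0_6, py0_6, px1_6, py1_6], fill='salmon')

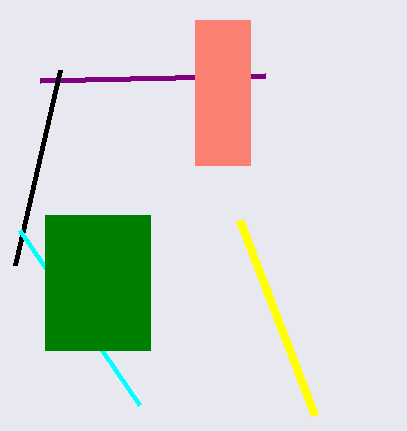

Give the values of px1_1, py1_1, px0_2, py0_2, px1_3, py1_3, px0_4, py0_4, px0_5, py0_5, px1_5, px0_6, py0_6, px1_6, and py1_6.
px1_1 = 265, py1_1 = 75, px0_2 = 15, py0_2 = 265, px1_3 = 20, py1_3 = 230, px0_4 = 315, py0_4 = 415, px0_5 = 45, py0_5 = 215, px1_5 = 150, px0_6 = 195, py0_6 = 20, px1_6 = 250, py1_6 = 165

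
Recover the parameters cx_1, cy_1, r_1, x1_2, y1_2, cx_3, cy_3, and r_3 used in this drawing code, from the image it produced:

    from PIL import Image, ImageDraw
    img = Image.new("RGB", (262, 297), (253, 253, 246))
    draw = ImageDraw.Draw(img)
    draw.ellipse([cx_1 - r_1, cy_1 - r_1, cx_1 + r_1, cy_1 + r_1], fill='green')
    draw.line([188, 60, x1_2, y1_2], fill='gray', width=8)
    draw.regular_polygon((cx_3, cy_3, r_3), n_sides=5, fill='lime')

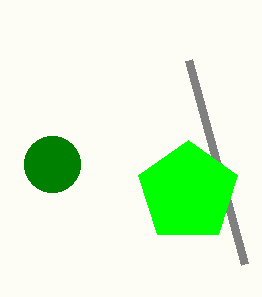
cx_1 = 52
cy_1 = 164
r_1 = 28
x1_2 = 244
y1_2 = 264
cx_3 = 188
cy_3 = 192
r_3 = 52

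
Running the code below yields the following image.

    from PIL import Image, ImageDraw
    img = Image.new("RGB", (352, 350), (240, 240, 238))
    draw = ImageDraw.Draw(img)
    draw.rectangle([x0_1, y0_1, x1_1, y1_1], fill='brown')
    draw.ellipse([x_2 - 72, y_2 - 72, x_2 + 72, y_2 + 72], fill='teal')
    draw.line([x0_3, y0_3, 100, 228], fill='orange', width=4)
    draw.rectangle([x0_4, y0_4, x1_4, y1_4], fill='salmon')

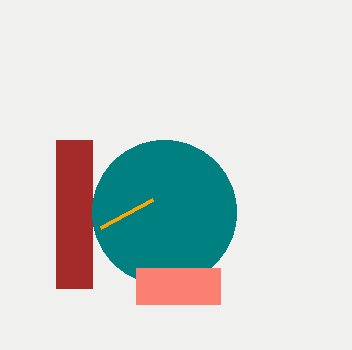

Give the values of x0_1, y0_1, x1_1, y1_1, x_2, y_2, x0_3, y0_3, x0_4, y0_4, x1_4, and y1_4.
x0_1 = 56
y0_1 = 140
x1_1 = 92
y1_1 = 288
x_2 = 164
y_2 = 212
x0_3 = 152
y0_3 = 200
x0_4 = 136
y0_4 = 268
x1_4 = 220
y1_4 = 304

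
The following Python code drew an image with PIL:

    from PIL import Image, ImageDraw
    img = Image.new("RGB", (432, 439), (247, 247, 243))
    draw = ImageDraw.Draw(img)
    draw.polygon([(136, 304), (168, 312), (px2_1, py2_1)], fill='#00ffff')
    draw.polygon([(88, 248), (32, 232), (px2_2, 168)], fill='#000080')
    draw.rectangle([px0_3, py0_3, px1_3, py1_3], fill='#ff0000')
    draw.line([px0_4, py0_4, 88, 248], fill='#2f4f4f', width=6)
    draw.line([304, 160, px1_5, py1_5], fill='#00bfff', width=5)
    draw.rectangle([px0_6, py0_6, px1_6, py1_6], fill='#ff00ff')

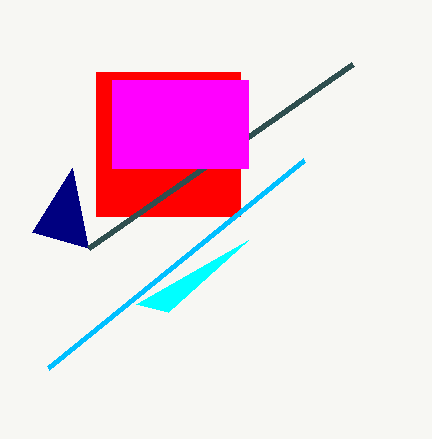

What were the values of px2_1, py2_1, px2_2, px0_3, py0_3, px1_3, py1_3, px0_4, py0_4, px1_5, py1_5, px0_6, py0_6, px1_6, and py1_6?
px2_1 = 248; py2_1 = 240; px2_2 = 72; px0_3 = 96; py0_3 = 72; px1_3 = 240; py1_3 = 216; px0_4 = 352; py0_4 = 64; px1_5 = 48; py1_5 = 368; px0_6 = 112; py0_6 = 80; px1_6 = 248; py1_6 = 168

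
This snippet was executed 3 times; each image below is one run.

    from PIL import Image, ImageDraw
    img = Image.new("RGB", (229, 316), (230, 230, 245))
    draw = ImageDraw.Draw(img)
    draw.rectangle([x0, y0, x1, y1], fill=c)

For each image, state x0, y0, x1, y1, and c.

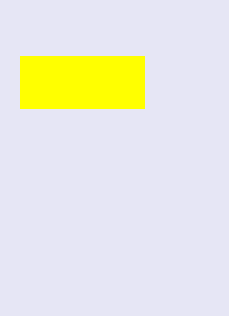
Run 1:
x0 = 20
y0 = 56
x1 = 144
y1 = 108
c = 'yellow'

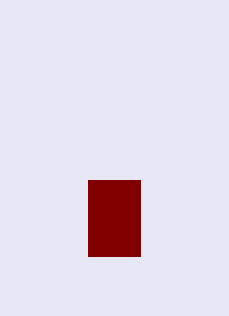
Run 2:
x0 = 88
y0 = 180
x1 = 140
y1 = 256
c = 'maroon'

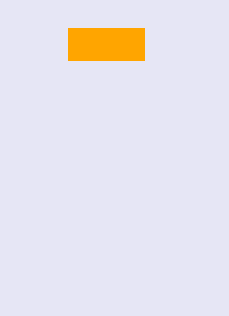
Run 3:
x0 = 68
y0 = 28
x1 = 144
y1 = 60
c = 'orange'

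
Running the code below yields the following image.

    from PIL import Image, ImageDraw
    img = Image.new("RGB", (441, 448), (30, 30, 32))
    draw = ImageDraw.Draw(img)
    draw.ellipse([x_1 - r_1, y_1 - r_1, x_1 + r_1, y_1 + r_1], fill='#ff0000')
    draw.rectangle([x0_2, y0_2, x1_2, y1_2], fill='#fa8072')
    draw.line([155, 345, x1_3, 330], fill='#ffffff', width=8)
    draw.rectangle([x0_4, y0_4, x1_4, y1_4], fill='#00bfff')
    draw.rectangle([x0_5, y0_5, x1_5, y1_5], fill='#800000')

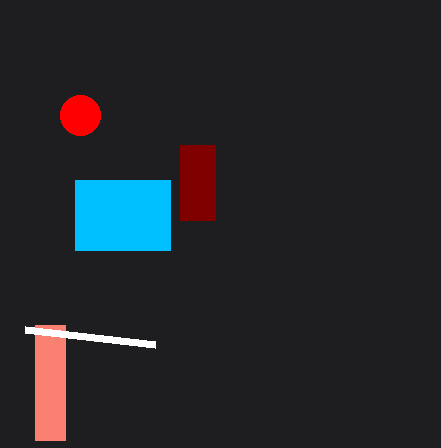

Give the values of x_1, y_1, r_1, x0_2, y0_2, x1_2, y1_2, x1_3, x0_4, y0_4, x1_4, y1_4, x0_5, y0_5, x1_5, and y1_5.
x_1 = 80; y_1 = 115; r_1 = 20; x0_2 = 35; y0_2 = 325; x1_2 = 65; y1_2 = 440; x1_3 = 25; x0_4 = 75; y0_4 = 180; x1_4 = 170; y1_4 = 250; x0_5 = 180; y0_5 = 145; x1_5 = 215; y1_5 = 220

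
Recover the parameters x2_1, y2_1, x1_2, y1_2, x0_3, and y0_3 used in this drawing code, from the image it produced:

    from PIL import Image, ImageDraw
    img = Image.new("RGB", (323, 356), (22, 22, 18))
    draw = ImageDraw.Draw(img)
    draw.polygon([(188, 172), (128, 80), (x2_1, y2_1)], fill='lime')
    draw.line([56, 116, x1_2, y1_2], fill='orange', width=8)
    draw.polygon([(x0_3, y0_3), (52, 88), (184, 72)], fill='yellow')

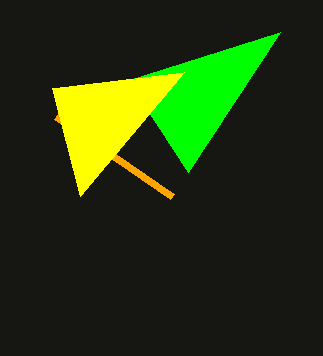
x2_1 = 280, y2_1 = 32, x1_2 = 172, y1_2 = 196, x0_3 = 80, y0_3 = 196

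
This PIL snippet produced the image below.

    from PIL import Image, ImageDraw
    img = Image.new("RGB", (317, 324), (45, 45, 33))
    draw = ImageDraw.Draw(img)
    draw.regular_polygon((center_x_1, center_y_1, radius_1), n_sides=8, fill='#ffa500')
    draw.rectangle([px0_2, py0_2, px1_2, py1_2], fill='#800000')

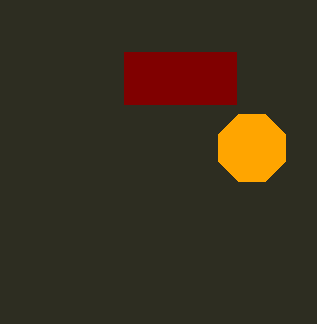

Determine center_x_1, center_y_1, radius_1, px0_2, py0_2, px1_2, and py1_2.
center_x_1 = 252, center_y_1 = 148, radius_1 = 36, px0_2 = 124, py0_2 = 52, px1_2 = 236, py1_2 = 104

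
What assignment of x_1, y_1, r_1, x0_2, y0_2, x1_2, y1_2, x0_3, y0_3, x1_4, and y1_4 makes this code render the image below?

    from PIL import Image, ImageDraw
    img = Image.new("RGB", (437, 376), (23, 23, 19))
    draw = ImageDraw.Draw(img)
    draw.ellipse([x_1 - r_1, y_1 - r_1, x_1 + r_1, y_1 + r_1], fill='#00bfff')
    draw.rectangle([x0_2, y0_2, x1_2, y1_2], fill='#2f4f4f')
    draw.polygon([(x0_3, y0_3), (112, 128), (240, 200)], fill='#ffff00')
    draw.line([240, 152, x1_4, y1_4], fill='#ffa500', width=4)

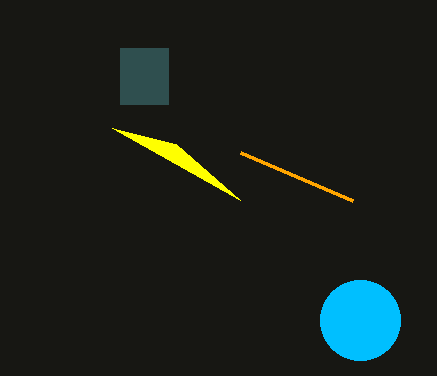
x_1 = 360; y_1 = 320; r_1 = 40; x0_2 = 120; y0_2 = 48; x1_2 = 168; y1_2 = 104; x0_3 = 176; y0_3 = 144; x1_4 = 352; y1_4 = 200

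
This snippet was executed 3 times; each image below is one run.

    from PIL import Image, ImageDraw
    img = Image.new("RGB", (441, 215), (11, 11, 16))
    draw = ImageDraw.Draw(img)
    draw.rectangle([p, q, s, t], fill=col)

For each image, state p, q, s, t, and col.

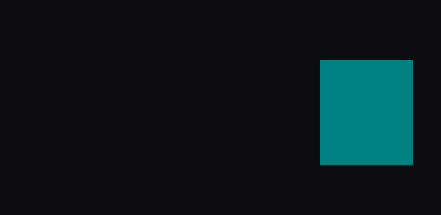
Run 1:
p = 320
q = 60
s = 412
t = 164
col = 'teal'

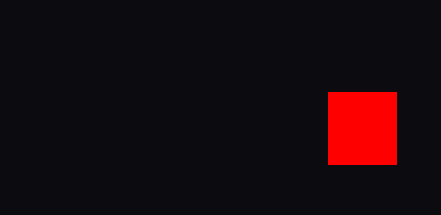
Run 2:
p = 328; q = 92; s = 396; t = 164; col = 'red'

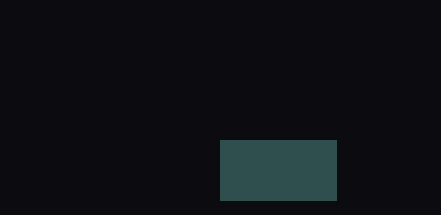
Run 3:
p = 220; q = 140; s = 336; t = 200; col = 'darkslategray'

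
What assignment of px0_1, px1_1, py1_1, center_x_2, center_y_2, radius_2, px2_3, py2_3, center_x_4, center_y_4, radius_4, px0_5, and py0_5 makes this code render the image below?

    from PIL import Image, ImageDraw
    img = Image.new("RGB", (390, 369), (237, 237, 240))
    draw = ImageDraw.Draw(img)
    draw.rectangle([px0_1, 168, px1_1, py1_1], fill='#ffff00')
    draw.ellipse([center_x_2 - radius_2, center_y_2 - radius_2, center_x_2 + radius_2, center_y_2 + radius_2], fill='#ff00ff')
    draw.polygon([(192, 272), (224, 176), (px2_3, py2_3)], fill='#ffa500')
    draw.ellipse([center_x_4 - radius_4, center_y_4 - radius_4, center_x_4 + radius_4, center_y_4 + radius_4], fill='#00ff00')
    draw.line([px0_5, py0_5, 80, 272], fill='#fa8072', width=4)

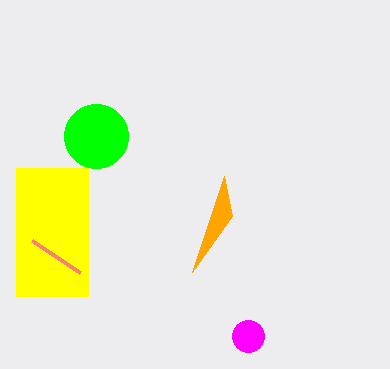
px0_1 = 16; px1_1 = 88; py1_1 = 296; center_x_2 = 248; center_y_2 = 336; radius_2 = 16; px2_3 = 232; py2_3 = 216; center_x_4 = 96; center_y_4 = 136; radius_4 = 32; px0_5 = 32; py0_5 = 240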